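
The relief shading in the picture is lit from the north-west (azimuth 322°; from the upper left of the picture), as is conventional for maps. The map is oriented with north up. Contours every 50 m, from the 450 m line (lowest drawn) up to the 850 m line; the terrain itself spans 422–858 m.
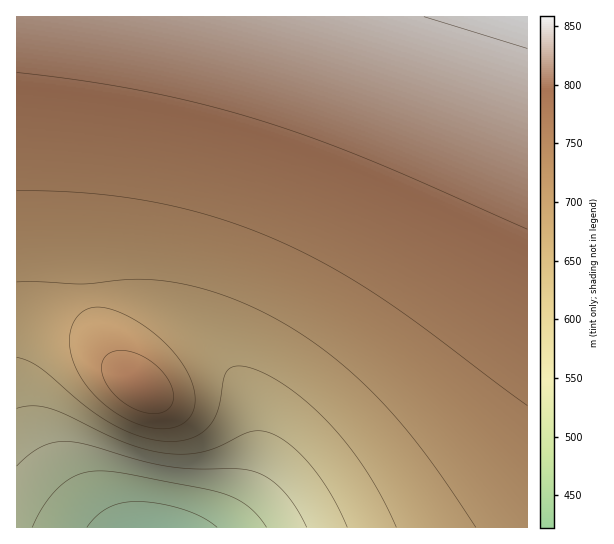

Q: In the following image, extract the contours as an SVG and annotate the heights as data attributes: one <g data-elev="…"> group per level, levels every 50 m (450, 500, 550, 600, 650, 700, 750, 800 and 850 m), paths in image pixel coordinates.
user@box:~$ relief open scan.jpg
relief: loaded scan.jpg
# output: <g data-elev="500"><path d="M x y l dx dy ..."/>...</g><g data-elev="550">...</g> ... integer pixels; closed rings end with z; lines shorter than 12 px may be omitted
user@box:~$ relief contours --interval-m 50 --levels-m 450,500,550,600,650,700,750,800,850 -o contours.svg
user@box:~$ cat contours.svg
<g data-elev="450"><path d="M87 527l10-11 12-8 13-5 15-2 22 3 24 5 19 8 15 10"/></g><g data-elev="500"><path d="M32 527l13-24 17-19 17-10 20-3 30 3 75 15 21 5 12 5 12 8 9 9 9 11"/></g><g data-elev="550"><path d="M17 466l12-11 12-8 12-4 13-2 20 3 53 16 28 6 24 3 43 0 15 1 17 7 15 11 14 18 12 21"/></g><g data-elev="600"><path d="M17 408l16-2 17 2 76 35 21 7 22 4 19 0 18-3 45-20 10 0 9 2 11 5 10 8 21 21 20 28 15 32"/></g><g data-elev="650"><path d="M17 357l12 4 12 7 44 38 26 18 28 12 27 5 13 0 12-3 11-5 7-7 8-15 7-34 6-9 5-2 8 0 19 6 19 10 20 15 19 17 18 19 17 21 15 23 14 24 12 26"/></g><g data-elev="700"><path d="M159 429l12-1 10-3 7-6 5-8 2-9-1-12-4-12-7-13-10-14-12-12-15-12-16-10-15-6-12-3-10-1-10 4-5 5-5 7-4 18 3 18 10 20 15 19 20 15 21 11z"/><path d="M17 282l64 2 51-5 35 2 26 5 26 8 27 10 27 13 28 17 26 18 26 22 25 24 23 25 23 30 52 74"/></g><g data-elev="750"><path d="M145 413l16 0 6-3 4-4 2-5 0-7-5-15-13-14-16-10-17-5-8 1-5 3-6 5-2 8 2 10 4 8 8 10 10 8 10 6z"/><path d="M17 191l69 2 64 8 61 15 59 21 53 26 52 31 46 32 106 80"/></g><g data-elev="800"><path d="M17 72l66 9 60 10 59 13 56 16 53 18 55 21 161 70"/></g><g data-elev="850"><path d="M424 17l103 31"/></g>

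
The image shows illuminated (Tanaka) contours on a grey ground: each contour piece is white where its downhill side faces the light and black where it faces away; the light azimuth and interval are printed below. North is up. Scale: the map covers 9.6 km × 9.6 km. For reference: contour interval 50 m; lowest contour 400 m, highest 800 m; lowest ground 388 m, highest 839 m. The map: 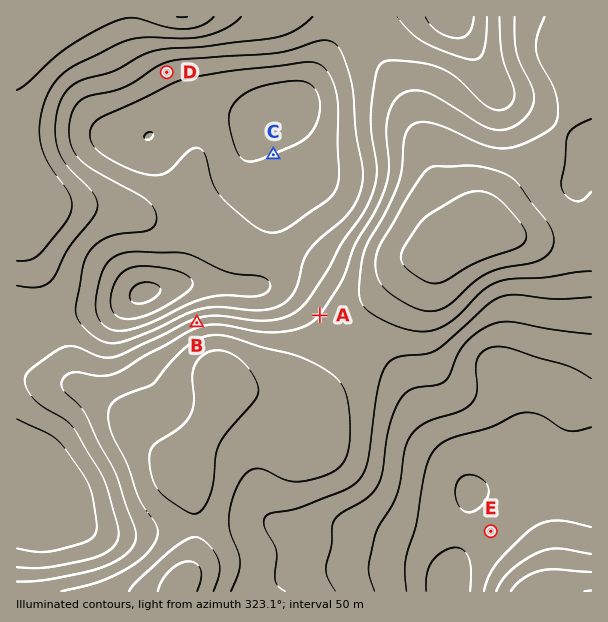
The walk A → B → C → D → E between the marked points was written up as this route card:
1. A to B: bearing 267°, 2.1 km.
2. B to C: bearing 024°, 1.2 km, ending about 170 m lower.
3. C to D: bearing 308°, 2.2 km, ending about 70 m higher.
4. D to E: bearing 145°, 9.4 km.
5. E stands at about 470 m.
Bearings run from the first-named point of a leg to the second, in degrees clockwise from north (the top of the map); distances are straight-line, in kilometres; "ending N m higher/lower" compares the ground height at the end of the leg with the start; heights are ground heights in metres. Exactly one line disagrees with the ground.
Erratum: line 2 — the distance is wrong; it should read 3.1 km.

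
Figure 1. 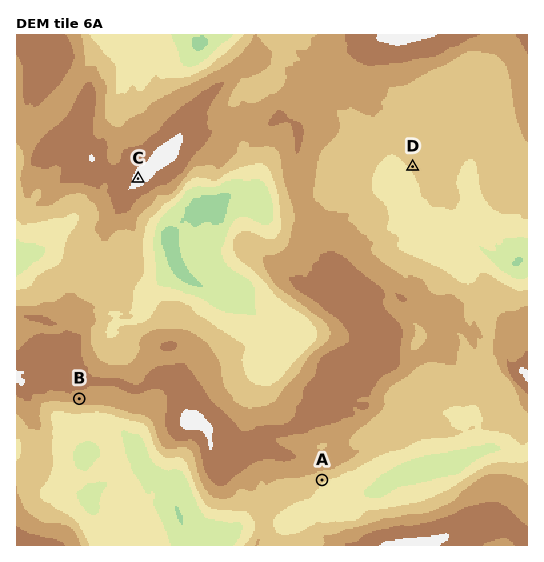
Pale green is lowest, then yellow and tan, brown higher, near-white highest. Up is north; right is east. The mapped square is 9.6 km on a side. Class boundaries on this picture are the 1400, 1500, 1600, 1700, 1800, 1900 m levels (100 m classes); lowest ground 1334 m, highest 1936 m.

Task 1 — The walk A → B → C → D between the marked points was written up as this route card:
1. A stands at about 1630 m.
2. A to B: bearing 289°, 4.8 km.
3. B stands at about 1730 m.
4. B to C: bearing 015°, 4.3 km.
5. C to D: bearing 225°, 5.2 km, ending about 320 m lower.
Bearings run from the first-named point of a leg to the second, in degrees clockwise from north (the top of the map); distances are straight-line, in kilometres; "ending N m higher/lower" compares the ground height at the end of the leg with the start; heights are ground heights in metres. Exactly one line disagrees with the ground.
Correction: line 5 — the bearing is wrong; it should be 087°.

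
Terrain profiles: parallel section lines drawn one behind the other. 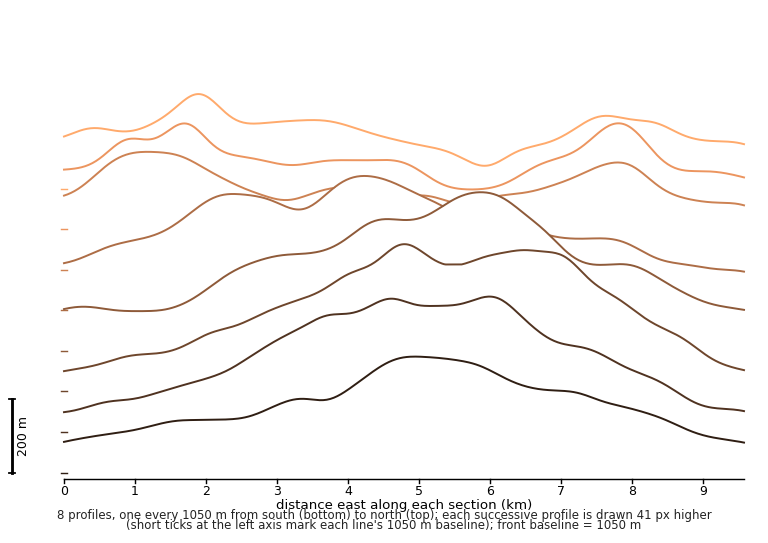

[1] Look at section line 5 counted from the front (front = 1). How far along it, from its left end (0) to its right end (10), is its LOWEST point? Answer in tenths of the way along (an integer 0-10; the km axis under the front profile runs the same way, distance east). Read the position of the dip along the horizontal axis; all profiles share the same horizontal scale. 10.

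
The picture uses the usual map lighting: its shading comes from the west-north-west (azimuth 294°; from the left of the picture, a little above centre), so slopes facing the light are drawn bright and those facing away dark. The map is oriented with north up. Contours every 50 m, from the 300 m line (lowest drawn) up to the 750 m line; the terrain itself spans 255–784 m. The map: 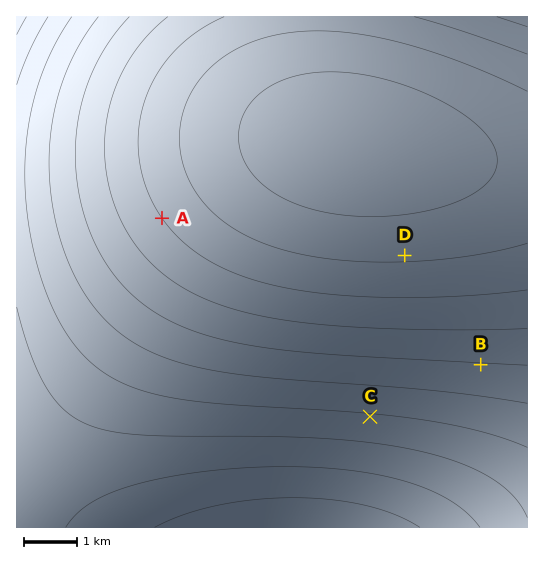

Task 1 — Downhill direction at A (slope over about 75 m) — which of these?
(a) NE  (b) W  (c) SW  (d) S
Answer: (c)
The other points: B S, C S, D S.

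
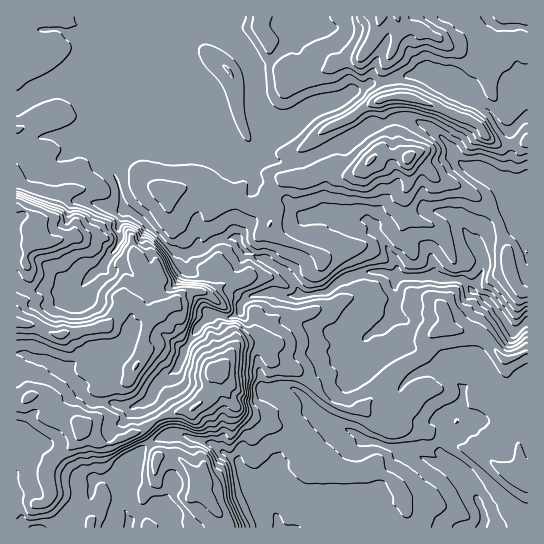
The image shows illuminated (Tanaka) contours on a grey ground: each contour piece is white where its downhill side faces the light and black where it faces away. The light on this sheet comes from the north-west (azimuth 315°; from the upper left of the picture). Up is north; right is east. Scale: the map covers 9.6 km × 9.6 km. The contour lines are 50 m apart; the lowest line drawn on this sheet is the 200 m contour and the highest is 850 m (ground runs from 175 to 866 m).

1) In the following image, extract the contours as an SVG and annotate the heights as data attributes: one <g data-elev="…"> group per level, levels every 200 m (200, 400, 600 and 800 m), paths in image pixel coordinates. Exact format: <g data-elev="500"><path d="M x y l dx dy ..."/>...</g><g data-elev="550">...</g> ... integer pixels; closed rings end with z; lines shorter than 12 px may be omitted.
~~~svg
<g data-elev="200"><path d="M476 527l4-9-1-8-5-11 0-2 3-2 5 6 4 10 3 10-2 6"/><path d="M527 327l-4 2-8 8-4 1-19-29-14-15-8-1-1-2 0-5 6 3 4 5 10 3 25 29 4-1 9-9"/></g><g data-elev="400"><path d="M250 527l-14-30-5-32-4-6-7-8 3-1 6 2 2 0 7-8 4-3 3 0 5 4 5 0 11-9 12-5 4-3-5-19-19-11-2-9 2-6 3-2 8 2 12-3 16 2 9 5 17 14 13 8 30 8 3 0 2-3 1-16-13 3-8 5-4 0-14-4-9-11-3-10-5-6-3-9-7-12 2-8 0-7-6-14 2-3 13-7 4-4 0-4-6-1-20 3-21-2-8-5-11-1-9 3-2 3-1 8-1 1-4-1-1-2-1-10 6-9 31-15 1-1-1-3-23-15-9 3-9-16-6-3-9 1-11 8-15 5-5 4-11-5-19-20-17-15-9-6-8 0-4-3 1-22-5-17 4 5 5 16 4 8 16 13 27 29 12 3 5 0 11-10 5 4 8-5 12-5 8-7 6 0 9 4 2 13 5 5 4 2 8-1 10 3 6 6 17 8 5 12 7 4 5 1 10-4 18-15 19-11 5-7-4-4-32-11-6-5-24 0-3-3-1-5 1-5 25-9 58 3 10 11 10 13 10-3 22 0 1-1-1-3-15-10 0-7 4-6 9 1 28-3 18 4 3-1 1-3-4-8-25-21-6-10 0-10-6-14 15 9 11 11 15-1 20 7 9-1 8 3 9-3"/><path d="M527 350l-20 6-4-1-6-5-2 0 4 9 6 5 22-10"/><path d="M429 337l4 1 20-3 11-4-9-9-6-16-6-6-5 0-3 2 0 9 3 8-8 12z"/><path d="M527 287l-4-2-3-6-8-30-2-3-4-1-3 4-2 8 1 12 2 6 5 10 9 11 3 2 6-1"/></g><g data-elev="600"><path d="M94 527l2-9-3-2-6 2-1 9"/><path d="M235 527l-10-26-4-18-8-12-3-11-4-6-5-3-8 4-16-7-18-1-6 2-3 5-2 12 0 9 3 11 6 2 4 0 5-16 5-2 4 1 6 6 2 5-1 5-4 8 0 3 26 29"/><path d="M17 519l5-4 5 4 3 1 19-2 5-2 16-18 0-20 3-8 9-5 24-3 17-12 23-10 18-14 13-2 22 7 10-4 6 0 7-6 8 3 8-2 6-7 2-5-2-9 3-7-2-21 4-28-4-10-10-9-6 1-10 7-9-2-5 7-7 4-5 6-11 32-7 4-10 2-4 5-5 9-3 3-8 4-14 1 0-3 13-9 5-11 6-9 8-8 8-6 4-10 0-10 7-2 3-3 13-37 3-2 4 0 14 6 0-4-7-10-7-4-29-4-12-25-6-8-9-8-3-1-4 2-3-1-3-9-7-3-3 1-1 11-16 23-1 8-9 2-10 8-7 3 0-4 4-8 12-10 9-15 6-6 1-4-1-4-6-6-3-6-11-4-7-5-9-3-8 1-8-6-44-14"/><path d="M363 178l3 0 16-8 5-8 4-3 4 1 8 8 7 2 13-16 1-4-3-3-10-1-10 0-10 3-6-6-6 0-15 12-10 15 0 5z"/><path d="M484 139l5 1 1-3-9-15-11-7-23-8-33-16-13-2-18 3-10 5-5 6 1 3 9 2 13-4 15 0 31 8 38 16 5 9z"/><path d="M357 17l1 4 5 8-2 8-9 18 0 8 5 5 5 1 16-12 4 10 3 2 6-2 10-8 5-11 3-2 6 2 11-3 20 6 7-2 0-4-7-14-18-10-4-4"/></g><g data-elev="800"><path d="M76 439l5 1 8-5 3-10-1-6-13-3-6 2-1 5z"/><path d="M190 410l4 0 8-8-11 5z"/><path d="M24 403l8-2 6-7-5-3-6 2-4 5-1 4z"/><path d="M218 383l4 1 6-7 2-12-3-6-16 4-4 4-1 7 1 5 3 3z"/><path d="M134 370l4-4 1-4-1-1-4 5z"/><path d="M17 333l18 1 19 9 11 2 6-4 14-6 25-3 3-3 0-7 0-3-2 0-29 7-9 1-10-2-8 2-30-14-8-7"/><path d="M17 212l6-1 5 4-7 12 1 11-1 8 2 8-2 8 2 6 6 2 2-3-3-10 2-4 6-3 18-4 8-4 1-3-2-2-8-2-4-2-2-7 1-7-1-2-7-4-15-5-8-5"/></g>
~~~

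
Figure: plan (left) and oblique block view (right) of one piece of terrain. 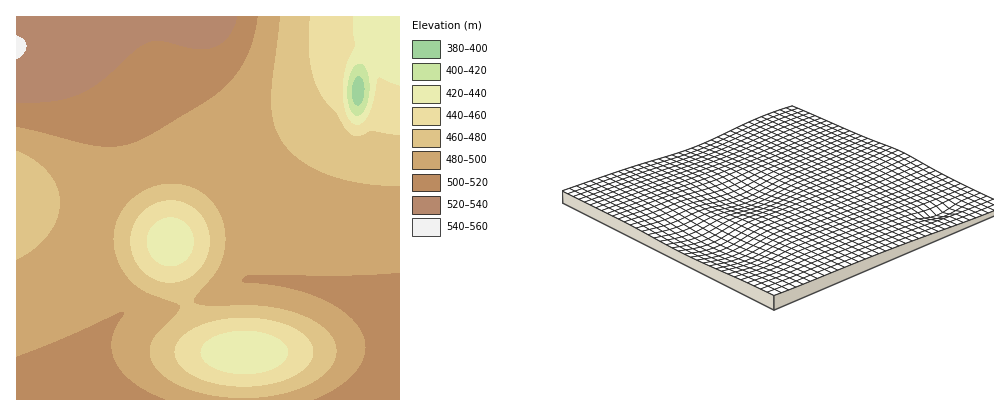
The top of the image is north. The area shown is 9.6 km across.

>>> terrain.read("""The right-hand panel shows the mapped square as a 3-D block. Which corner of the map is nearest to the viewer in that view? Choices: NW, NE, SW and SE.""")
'SE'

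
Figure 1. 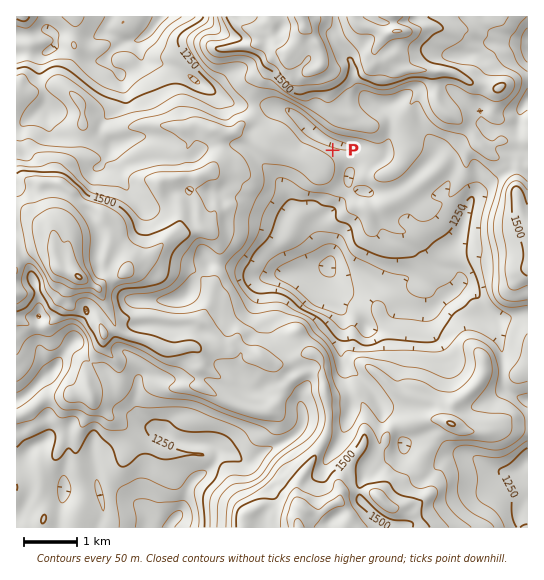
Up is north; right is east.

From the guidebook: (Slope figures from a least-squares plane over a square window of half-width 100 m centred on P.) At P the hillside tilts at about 15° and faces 22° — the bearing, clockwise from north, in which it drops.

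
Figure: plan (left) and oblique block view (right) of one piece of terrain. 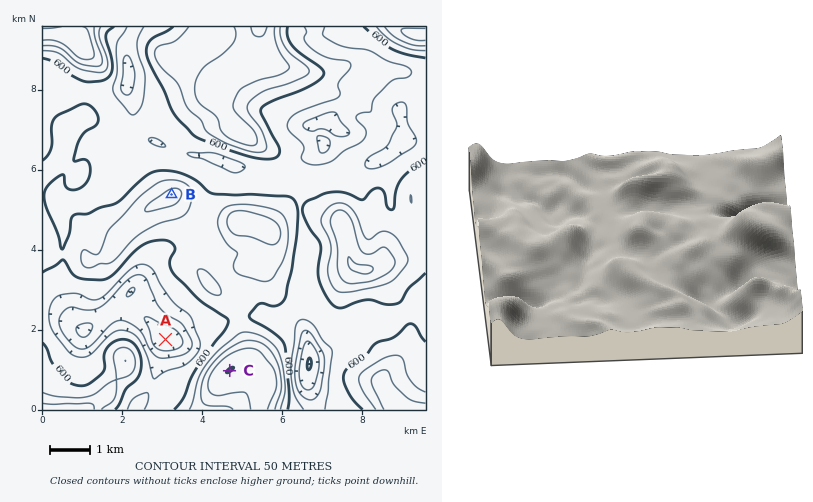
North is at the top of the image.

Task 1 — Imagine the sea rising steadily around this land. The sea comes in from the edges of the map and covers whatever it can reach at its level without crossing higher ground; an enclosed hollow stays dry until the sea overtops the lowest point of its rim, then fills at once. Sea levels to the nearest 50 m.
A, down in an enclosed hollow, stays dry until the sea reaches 550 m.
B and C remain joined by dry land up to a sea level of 600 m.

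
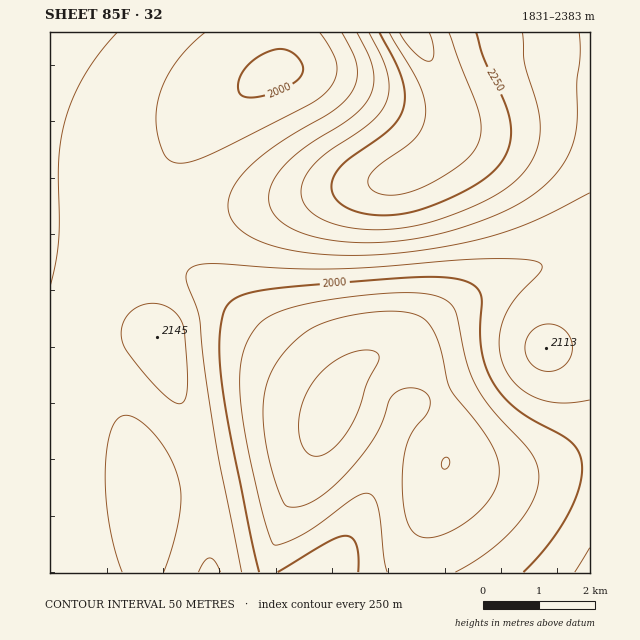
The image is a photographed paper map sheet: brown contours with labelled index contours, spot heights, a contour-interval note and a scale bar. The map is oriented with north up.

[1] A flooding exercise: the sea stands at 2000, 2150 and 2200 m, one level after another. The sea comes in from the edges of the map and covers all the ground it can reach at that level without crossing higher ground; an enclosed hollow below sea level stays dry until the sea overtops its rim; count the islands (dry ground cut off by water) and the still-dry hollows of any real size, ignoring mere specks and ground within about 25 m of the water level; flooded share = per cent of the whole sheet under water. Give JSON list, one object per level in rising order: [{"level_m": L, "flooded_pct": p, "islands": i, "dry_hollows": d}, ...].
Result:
[{"level_m": 2000, "flooded_pct": 28, "islands": 0, "dry_hollows": 0}, {"level_m": 2150, "flooded_pct": 84, "islands": 0, "dry_hollows": 0}, {"level_m": 2200, "flooded_pct": 89, "islands": 0, "dry_hollows": 0}]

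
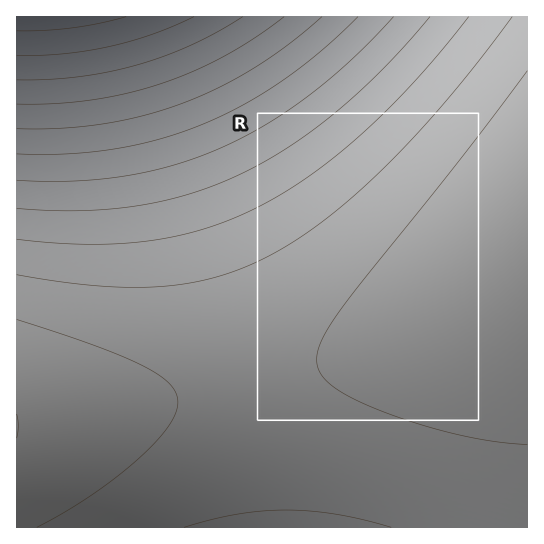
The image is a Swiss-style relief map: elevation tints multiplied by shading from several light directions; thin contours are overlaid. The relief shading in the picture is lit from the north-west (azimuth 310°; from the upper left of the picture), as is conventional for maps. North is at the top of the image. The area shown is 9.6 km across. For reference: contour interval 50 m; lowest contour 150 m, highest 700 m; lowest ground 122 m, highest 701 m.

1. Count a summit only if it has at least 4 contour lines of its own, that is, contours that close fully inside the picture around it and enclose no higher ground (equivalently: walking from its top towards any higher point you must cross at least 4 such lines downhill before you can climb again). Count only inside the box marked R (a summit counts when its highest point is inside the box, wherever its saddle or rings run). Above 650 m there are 0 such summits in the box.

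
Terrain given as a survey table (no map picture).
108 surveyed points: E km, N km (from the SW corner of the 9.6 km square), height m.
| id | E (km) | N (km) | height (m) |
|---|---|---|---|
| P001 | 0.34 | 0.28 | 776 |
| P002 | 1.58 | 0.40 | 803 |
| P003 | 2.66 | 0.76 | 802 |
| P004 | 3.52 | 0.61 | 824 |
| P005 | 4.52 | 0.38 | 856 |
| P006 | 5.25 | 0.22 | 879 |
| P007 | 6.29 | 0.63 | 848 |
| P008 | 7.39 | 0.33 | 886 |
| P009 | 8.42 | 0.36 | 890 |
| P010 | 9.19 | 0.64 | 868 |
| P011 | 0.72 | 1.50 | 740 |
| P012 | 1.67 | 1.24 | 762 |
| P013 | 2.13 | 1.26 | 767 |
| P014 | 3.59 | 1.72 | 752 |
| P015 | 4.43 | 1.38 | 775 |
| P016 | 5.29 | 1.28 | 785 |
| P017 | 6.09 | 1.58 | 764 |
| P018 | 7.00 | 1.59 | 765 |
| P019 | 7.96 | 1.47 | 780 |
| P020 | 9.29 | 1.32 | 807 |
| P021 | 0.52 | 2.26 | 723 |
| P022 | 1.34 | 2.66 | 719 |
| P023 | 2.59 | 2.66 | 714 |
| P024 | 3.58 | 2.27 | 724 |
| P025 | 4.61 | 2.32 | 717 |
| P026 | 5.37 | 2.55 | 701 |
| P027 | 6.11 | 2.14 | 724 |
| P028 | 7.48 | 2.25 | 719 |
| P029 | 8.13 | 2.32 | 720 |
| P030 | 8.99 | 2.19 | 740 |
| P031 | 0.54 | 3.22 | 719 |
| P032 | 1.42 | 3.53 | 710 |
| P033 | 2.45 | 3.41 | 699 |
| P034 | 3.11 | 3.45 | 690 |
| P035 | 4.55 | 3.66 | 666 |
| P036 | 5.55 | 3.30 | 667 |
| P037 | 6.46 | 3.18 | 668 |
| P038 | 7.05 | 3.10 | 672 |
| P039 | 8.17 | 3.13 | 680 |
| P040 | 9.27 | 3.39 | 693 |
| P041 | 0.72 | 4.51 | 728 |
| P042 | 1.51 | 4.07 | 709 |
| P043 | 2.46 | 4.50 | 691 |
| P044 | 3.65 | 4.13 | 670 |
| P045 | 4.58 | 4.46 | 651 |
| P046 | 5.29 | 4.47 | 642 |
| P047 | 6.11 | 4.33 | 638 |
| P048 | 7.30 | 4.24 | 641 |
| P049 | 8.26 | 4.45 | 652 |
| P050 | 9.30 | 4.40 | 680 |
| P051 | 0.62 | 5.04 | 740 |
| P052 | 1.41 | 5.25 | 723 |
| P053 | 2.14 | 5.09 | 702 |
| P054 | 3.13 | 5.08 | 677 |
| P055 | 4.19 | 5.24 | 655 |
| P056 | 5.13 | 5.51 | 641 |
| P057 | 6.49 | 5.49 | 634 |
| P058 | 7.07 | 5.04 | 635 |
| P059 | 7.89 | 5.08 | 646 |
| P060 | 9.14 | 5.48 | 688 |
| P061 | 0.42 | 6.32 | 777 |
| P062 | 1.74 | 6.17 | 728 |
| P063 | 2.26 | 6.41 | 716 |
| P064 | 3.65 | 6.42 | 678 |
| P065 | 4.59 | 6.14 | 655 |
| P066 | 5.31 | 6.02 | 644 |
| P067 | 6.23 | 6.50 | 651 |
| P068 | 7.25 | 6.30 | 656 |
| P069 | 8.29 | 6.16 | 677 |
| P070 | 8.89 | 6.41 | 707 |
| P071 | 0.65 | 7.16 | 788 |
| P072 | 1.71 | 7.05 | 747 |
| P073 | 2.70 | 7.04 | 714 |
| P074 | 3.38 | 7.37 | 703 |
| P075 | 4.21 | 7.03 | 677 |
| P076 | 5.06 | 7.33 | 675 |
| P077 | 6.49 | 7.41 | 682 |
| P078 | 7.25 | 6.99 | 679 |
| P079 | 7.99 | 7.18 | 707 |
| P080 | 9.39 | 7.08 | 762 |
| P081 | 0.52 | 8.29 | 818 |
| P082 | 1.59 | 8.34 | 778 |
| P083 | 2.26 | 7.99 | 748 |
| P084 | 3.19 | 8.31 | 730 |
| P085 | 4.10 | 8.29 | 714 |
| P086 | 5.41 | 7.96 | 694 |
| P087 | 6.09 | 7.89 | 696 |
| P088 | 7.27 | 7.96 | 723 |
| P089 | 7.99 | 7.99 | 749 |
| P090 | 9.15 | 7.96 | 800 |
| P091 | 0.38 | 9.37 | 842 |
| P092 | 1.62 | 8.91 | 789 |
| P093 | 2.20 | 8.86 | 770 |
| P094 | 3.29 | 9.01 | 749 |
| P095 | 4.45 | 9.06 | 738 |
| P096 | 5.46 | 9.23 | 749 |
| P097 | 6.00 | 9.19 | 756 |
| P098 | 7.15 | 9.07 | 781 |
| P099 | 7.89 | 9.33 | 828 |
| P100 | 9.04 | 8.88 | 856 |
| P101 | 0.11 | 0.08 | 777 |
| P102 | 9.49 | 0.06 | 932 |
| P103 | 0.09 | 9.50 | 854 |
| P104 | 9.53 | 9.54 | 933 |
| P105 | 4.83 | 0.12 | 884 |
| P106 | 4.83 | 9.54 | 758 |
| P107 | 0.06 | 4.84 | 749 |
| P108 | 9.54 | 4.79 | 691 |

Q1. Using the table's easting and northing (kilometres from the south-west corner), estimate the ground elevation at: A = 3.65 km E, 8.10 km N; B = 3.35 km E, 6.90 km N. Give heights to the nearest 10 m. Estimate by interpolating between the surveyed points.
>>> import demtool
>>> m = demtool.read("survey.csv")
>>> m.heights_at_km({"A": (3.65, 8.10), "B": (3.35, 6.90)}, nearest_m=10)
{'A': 720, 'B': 690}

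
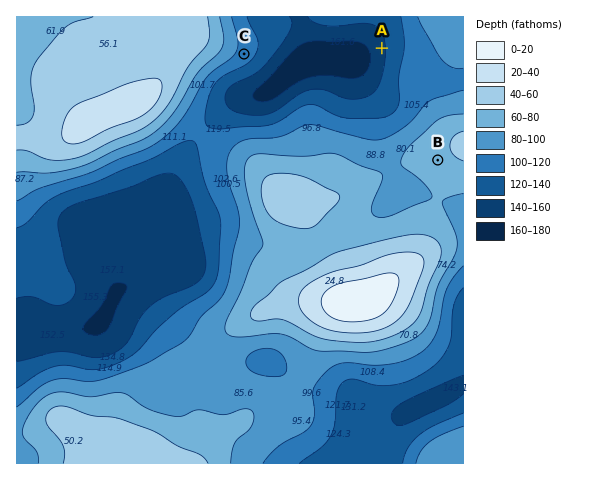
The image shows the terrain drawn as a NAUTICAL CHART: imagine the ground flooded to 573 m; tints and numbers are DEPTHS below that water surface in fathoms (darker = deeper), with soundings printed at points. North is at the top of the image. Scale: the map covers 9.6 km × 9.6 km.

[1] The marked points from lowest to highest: A C B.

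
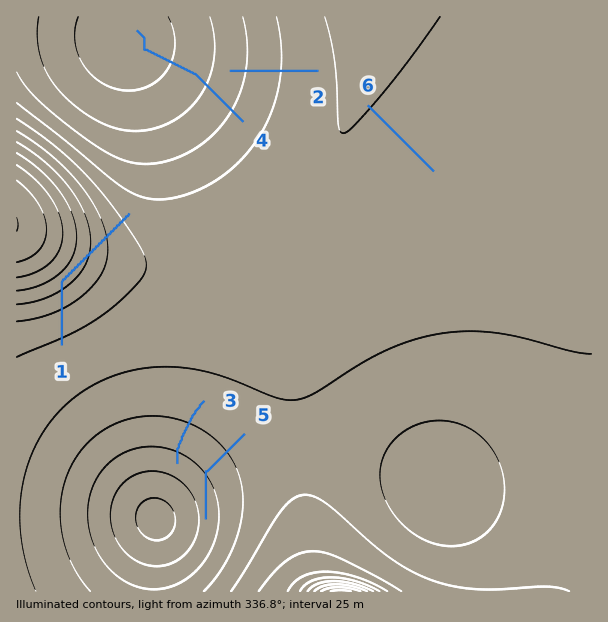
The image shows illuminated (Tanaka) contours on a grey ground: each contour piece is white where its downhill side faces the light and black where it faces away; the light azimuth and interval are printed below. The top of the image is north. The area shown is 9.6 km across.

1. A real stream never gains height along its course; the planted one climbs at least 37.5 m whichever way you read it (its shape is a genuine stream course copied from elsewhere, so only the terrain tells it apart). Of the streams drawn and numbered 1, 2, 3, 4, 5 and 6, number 1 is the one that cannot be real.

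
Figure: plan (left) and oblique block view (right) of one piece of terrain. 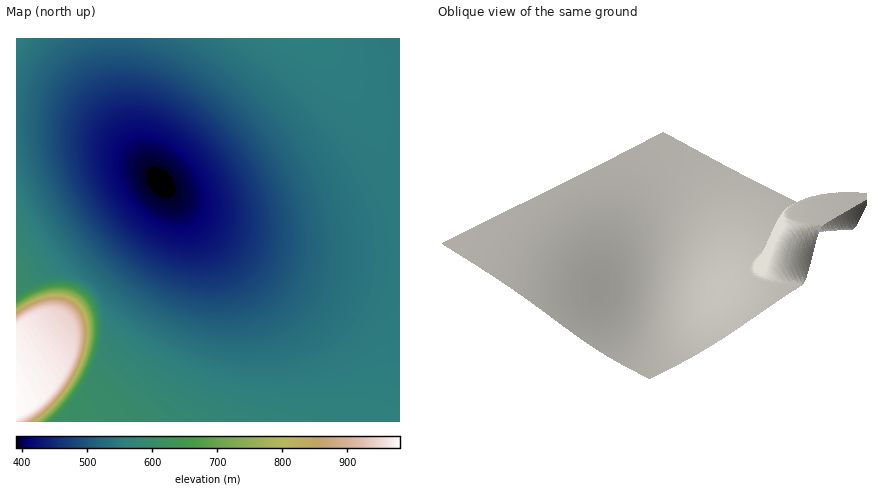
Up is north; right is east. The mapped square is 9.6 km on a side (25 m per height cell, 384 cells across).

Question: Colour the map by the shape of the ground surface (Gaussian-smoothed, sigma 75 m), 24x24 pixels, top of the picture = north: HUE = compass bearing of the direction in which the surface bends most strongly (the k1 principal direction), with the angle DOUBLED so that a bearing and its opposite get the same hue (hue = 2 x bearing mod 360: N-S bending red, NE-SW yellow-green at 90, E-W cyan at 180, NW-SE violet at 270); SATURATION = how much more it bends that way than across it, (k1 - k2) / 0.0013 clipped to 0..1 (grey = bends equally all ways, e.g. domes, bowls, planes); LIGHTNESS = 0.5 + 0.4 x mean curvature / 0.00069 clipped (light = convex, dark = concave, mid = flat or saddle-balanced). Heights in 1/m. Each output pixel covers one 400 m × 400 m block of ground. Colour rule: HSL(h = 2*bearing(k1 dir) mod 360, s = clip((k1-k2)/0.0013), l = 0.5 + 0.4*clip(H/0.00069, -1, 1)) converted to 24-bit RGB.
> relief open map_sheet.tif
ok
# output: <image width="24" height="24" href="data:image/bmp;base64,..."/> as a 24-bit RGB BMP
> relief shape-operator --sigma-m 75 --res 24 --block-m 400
<image width="24" height="24" href="data:image/bmp;base64,Qk32BgAAAAAAADYAAAAoAAAAGAAAABgAAAABABgAAAAAAMAGAAATCwAAEwsAAAAAAAAAAAAA/sz/+qfcADMYNn9kf4GAf4GBf4GBf4GBf4GBf4CBf4CBf4CBf3+Bf3+Bf3+BgH+BgH+BgH+BgX+BgX+AgH+AgH+AgH+AgH+AhX+E9KrU/7bRADMnX4R/f4GBf4GBf4GCf4GCf4CCf4CCf3+Cf3+Cf36Cf36BgH6BgH6BgX6BgX+BgX+AgX+AgH+AgH9/gH9/f4CAg3+B/sjS9T/1ADk5fYKCf4KCf4GCf4GCf4CCfoCCfn+Cfn6Cf36CgH6CgH6BgX6BgX6BgX6BgX+AgX+AgX9/gH9/gH9/f4GAf4GAlYB+/9LMADVGUXeFf4KCf4KDfoGDfoCCfn+Cfn6Cfn6Cf36CgH6CgX6CgX6BgX6BgX6AgX6AgX9/gX9/gX9/gH9/f4GAf4GAf4KB+93EIFflCztnfoODfoKDfoGDfoCDfn+Cfn2Cf32CgH2CgH2CgX2Cgn2BgX6AgX6AgX5/gX5/gX9/gX9/gX9/kH+Lf4KBf4KB5uaf5IybABJUfYKDfoKDfoGDfX+CfX6Cfn2Cf32CgH2CgX2Cgn2Bgn2AgX1/gX5/gX5/gX5+gX9/gX9/gYB//8z0u4rMgpCmzfLL2IvNFAFofYKDfoKDfYCCfX6CfX2CfnyBf3yBgXyBgXyBgXyAgnx/gn1/gn1+gX5+gX9+gX9/gYB/gYB/F8QO9cj33tX25sva5CK3XBh/fYKDfYGCfX+CfH2BfXyBf3uBgHuBgXuBgXuAgXx/gXx+gn1+gn19gn5+gn9+gYB+gYB/gYB/CmcKG04Am6sCwVMDiwcrhWSDfYKCfYCCfH6BfXyAfnuAf3uAgHqAgXp/gXt+gXt+gXx9gn19gn59gn9+goB+goB+gYF/gYF/foN/c4ZrcYZCh3pGg3lxfYKBfYGBfX6AfHyAfXt/fnp/gHqAgHp/gHp+gXp9gXt8gXx8gn59gn99goB+goF+goF/gYF/gYF/foN/foR/foSAfoOAfYKAfYGAfX+AfH1/fXt/fnp/f3l/f3l+f3l9gHl8gHp8gXt7gX18gn99goB9goF+goJ+goJ/gYF/gYF/foR/foR/foN/fYJ/fYF/fYB/fX1+fXt+fXp+fnl+fnh9fnh8f3l8f3l7gHp7gXx7gX98goB9goF9goJ+goJ+gYJ/gYJ/gYF/foR+foN+foN9fYF9fYB9fX59fXx9fXp9fXl9fXh8fnd8fnh7f3l7f3p6gHx7gX58goB9goJ9goJ+goN+gYJ+gYJ/gYJ/gIF/f4N+f4N+foJ9foB9fn99fXx8fXp8fXl8fXh7fXd7fXd7fnh7fnl6f3t6gH58gYB8goJ9goJ9gYN+gYN+gYJ/gYJ/gIF/gIF/gIN+gIJ9f4F9f4B9fn18fXt7fXl7fXh7fXd7fXd7fXh7fXl6fnp6f317gIB8gYF9gYJ9gYN+gYN+gYN+gIJ/gIJ/gIF/gIF/gYJ9gYJ9gYB8f358fnt7fnl6fXh6fXd7fXd7fXd7fXh7fXp7fnx7f398f4F9gIJ9gIN+gIN+gIN+gIN+gIJ/gIJ/gIF/gIF/goJ9gYF9gH58f3x7fnp6fnh6fXd7fXd7fXd7fXh7fXp8fXx8fn59foB9foF9f4N9f4N+f4N+f4N+f4N/gIJ/gIJ/gIF/gIF/goF9gX98gH17f3p6f3l7fnh7fnh7fXh8fXh8fXp9fXt9fX59fX99fYF9foJ9foN+foR+f4N+f4N+f4N/f4J/f4F/f4F/f4B/gn98gX18gHt7gHp7f3l8f3h8fnh9fnh9fnl+fXt+fHx+fX9/fYF/fYJ/foN/foR+foR/foN/f4N/f4J/f4J/f4F/f4F/f4B/gX58gXx7gHp8gHp8f3l9f3l+f3l+fnp/fXt+fHx/fX5/fYGAfYKAfoOAfoSAfoR/foR/f4N/f4N/f4J/f4F/f4F/f4B/f4B/gXx8gXt8gXt9gHp9gHp+gHp/f3p/fXt/fHx/fH6AfYCBfYKBfoOBfoOBfoSAfoSAfoOAf4OAf4J/f4J/f4F/f4F/f4B/f4B/gXx9gXt9gXt+gXp/gHqAf3qAfnuAfXyAfH2BfX+BfYGCfoOCfoOCfoSBfoSBfoOAf4OAf4KAf4KAf4GAf4GAf4B/f4B/f4B/gXx+gXx/gXt/gXuAgHuBf3uBfnyBfXyBfX6CfYCCfoKDfoODfoSCfoSCfoOBf4OBf4KAf4KAf4GAf4GAf4GAf4CAf4CAf4CAgn1/gXyAgXyBgXyBgHyBfnyBfXyCfX6CfX+CfoGDfoODfoODfoOCfoOCf4OBf4KBf4KAf4GAf4GAf4GAf4CAf4CAf4CAf4CA"/>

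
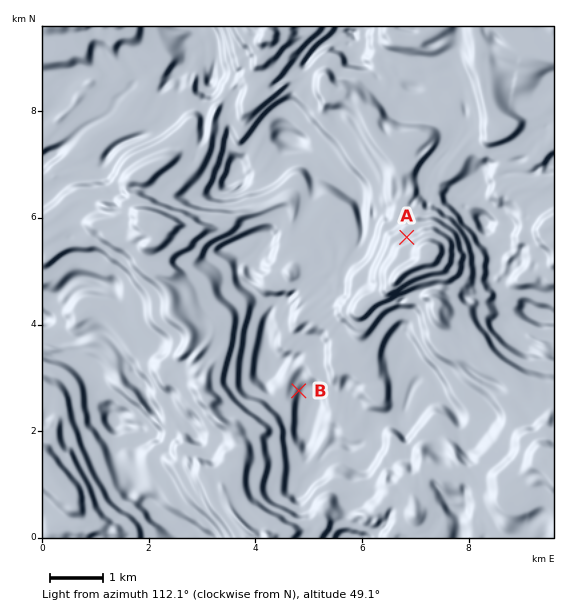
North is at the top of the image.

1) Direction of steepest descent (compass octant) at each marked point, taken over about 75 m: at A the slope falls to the SE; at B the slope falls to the W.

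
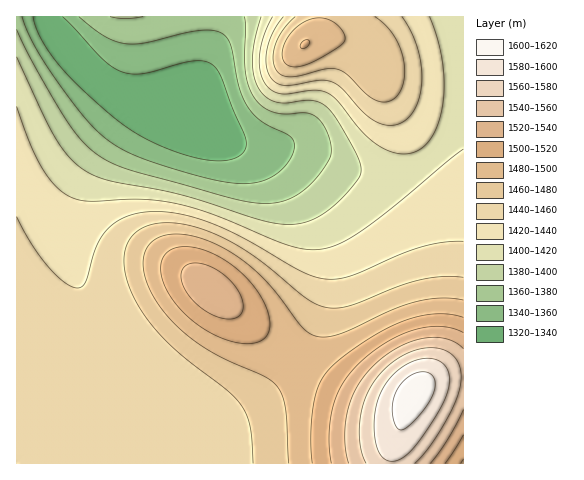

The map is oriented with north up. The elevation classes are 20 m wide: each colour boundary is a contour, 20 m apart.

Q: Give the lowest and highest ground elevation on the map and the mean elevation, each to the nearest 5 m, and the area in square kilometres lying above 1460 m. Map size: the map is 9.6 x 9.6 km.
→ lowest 1320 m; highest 1610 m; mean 1440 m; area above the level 28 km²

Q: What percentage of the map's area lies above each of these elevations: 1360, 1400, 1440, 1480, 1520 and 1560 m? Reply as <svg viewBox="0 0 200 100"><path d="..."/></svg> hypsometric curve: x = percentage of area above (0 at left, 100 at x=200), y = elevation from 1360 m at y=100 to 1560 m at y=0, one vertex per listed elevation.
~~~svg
<svg viewBox="0 0 200 100"><path d="M174 100l-22-20-43-20-67-20-24-20-9-20"/></svg>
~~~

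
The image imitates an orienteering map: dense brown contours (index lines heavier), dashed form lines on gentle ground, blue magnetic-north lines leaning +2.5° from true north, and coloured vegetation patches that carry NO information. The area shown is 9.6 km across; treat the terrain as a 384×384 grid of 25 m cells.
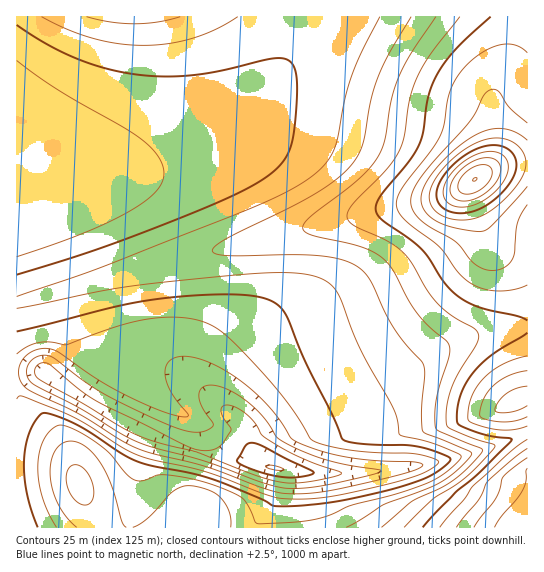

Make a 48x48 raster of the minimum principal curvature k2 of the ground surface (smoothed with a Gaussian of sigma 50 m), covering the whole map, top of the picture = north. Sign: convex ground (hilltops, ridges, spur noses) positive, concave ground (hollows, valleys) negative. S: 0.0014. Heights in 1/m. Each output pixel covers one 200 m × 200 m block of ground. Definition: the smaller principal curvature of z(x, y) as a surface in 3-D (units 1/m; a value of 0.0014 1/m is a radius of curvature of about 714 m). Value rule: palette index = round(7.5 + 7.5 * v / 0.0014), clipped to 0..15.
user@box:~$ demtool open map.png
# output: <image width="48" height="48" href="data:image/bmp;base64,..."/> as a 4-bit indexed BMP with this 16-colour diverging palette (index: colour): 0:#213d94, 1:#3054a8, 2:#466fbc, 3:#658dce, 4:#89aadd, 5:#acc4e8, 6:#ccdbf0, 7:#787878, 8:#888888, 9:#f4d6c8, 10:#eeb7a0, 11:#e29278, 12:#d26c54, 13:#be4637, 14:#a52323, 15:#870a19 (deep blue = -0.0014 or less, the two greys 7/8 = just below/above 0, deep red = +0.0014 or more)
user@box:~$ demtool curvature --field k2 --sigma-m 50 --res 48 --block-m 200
<image width="48" height="48" href="data:image/bmp;base64,Qk32BAAAAAAAAHYAAAAoAAAAMAAAADAAAAABAAQAAAAAAIAEAAATCwAAEwsAABAAAAAAAAAAlD0hAKhUMAC8b0YAzo1lAN2qiQDoxKwA8NvMAHh4eACIiIgAyNb0AKC37gB4kuIAVGzSADdGvgAjI6UAGQqHAHd3eId3d3eIiIiHV3d3d3d3d3d3eIiIiHd3iIh3d3eIiIiHdnd3d3d3d3d3eIiIiHd4iIh3d3eIiIiHd2d3d3d3d3d3d3d3d3d4iIh3d3eIiIiHd3d3d3d3d3d3d3d3d3d4iIh3d3eIiIiHd2VURERVZnd3d3eIh3d4iIh3d3d3iHdTEAAAEREQAAAkZ3d4iHd4iIh3d3d3UgAkVVZ3d3d3d2UxACV3eHd4iIh3d3UgFGd2VWd4iIiId3d3djACZ3d4iIh3dAA2d3d2V4iIiIiIh3d3eIhzAHd4iHd0AVd3eIdlZ3d3d3d3d3d3eIiIhXd3d3QAV3eIh2VFd3d3d3d3d3d3eIiIiHd3dhBXd4iHdlVnd3d3d3d3d3d3eIiIiHd3QDd3iId3ZmZ3d3d3d3d3d3d3d4iIiFVhBneIh3d3Zmd3d3d3eId3d3d3d3iIiFMCd3iHd3d3d3d3d3d3iHd3d3d3d3d4iFQ2d3d3d3d3d3d3d3d3d3d3d3d3d3d3d2VVd3d3d3d3d3d3d3d3d3d3d3d3Z3d3d3d3d3d3d3d3d3d3d3d3d3d3d3d3dmZnd3d3d3d3d3d3d3d3d3d3d3d3d3d3d2ZmZoh3d3d3d3d3d3d3d3d3d3d3d3d3d3d3d4iIh3d3d3d3d3d3d3d3d3d3d3d3d3d3d4iId3d3d3d3d3d3d3d3d3d3d3d3d3d3d4iHd3d3d3d3d3d3d3d3d3d3d3d3d3h3d4d3d3d3d3d3d3d3d3d3d3d3d3d3d4iId3d3d3d3d3d3d3d3d3d3d3d3d3d3eIiId3d3d3d3d3d3d3d3d3d3d3d3d3d3d4iIh3d3d3d3d3d3d3d3d3d3d3d3d3d3d3iId3d3d3d3d3d3d3d3d3d3d3d3d3d2ZmZ3d3d3d3d3d3d3d3d3d3d3d3d3d3d3ZlVmd3d3d3d3d3d3d3d3d3d3d3d3d3d3d2VWZ3d3d3d3d3d3d3d3d3d3d3d3d3d3iIdmZ3d3d3d3d3d3d3d3d3d3d3d3d3d3iZmGZnd3d3d3d3d3d3d3d3d3d3d3d3dniamXZnd3d3d3d3d3d3d3d3d3d3d3d3dmeZmYdnd3d3d3d3d3d3d3d3d3d3d3d3dmZ4iId3d3d3d3d3d3d3d3d3d3d3d3d3dmVWd3d3d3d3d3d3d3d3d3d3d3d3d3d3d2ZVVmd3d3d3d3d3d3d3d3d3d3d3d3d3d3dmZmZ3d3d3d3d3d3d3d3d3d3d3d3d3h3d3ZmZ3d3d3d3d3d3d3d3d3d3d3d3d3iIiHd3d3d3d3d3d3d3d3d3d3d3d3d3d3iIiIiHd3d3d3d3d3d3d3d3d3d3d3d3d3eIiIiIiHd3d3d3d3d3d3d3d3d3d3d3d3eIiIiIiHd3d3d3d3d3d3d3d3d3d3d3d3d4iIiIiHd3d3d3d3d3d3d3d3d3d3d3d3d4iIiIiHd3d3d3d3d3d3d3d3d3d3d3d3d3d3d3d3d3d3d3d3d3d3d3d3d3d3d3d3d3d3d3d3d3d3d3d3d3d3d3d3d3d3d3d3d3d3d3dw=="/>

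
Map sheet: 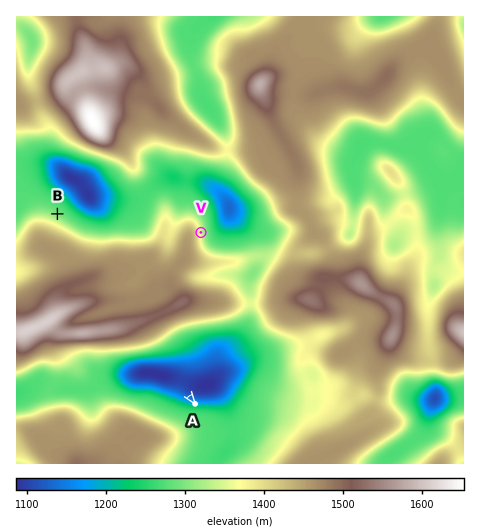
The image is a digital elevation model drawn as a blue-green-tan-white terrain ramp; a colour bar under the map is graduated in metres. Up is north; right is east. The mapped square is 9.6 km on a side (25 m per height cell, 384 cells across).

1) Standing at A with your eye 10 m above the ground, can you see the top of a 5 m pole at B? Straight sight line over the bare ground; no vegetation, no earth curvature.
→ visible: false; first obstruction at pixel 159 354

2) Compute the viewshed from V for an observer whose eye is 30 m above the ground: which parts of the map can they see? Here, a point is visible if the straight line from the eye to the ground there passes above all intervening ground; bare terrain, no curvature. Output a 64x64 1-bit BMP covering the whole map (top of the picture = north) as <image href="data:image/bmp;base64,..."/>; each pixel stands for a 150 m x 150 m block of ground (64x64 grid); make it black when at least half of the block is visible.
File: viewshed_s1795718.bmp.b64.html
<image width="64" height="64" href="data:image/bmp;base64,Qk0+AgAAAAAAAD4AAAAoAAAAQAAAAEAAAAABAAEAAAAAAAACAAATCwAAEwsAAAIAAAAAAAAA////AAAAAAAAAAAAAAAAAAAAAAAAAAAAAAAAAAAOAAAAAAAAAA8AAAAAAAAAB4AAAAAAAAADAAAAAAAAAAAAAAAAAAAAAAAAAAAAAAAAAAAAAAAAAAAAAAAAAAAAAAAAAAAAAAAAAAAAAAAAAAAAAAAAAAAAAAAAAAAAAAAAAAAAAAAAAAAAAAAAAAAAAAAAAAAAAAAAAAAAAAAAAAAAAAAAAAAAAAAAAAAAAAgAAAAAAAAAGAAAAAAAAAAYAAAAAAAAAB+AAAAAAAAOH8AAAAAAAAAc4IAAAAAAABzhgAAAAAAAH/OAAAAAAAAf+YAAAAAAP/8dgAAAAAB//wAAAAAAAH//gAAAAAAAf//AAAAAAAB//8AAAAAAAD//wAAAAAAAP/+AAAAAAAA3/wAAAAAAAGf/AAAAAAAAR/8AAAAAAADv/gAAAAAAAP/4AAAAAAAB//AAAAAAAAP/4AAAAAAAB//AAAAAAAAP/8AAAAAAAD/xgAAAAAAA/8HAAAAAAA//AcAAAAAAD/4BwAAAAAAPzAH4AAAAAAfYAfAAAAAAA+AB8AAAAAADgAHwAAAAAAOAAeAAAAAAB4ABAAAAAAAPgAEAAAAAAAOAAAAAAAAAAAAAAAAAAAAAAAAAAAAAAAAAAAAAAAAAAAAAAAAAAAAAAAAAAAAAAAAAAAAAAAAAAAAAAAAAAA=="/>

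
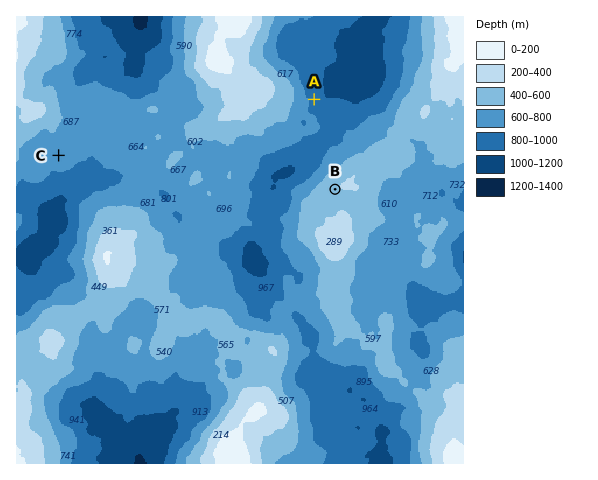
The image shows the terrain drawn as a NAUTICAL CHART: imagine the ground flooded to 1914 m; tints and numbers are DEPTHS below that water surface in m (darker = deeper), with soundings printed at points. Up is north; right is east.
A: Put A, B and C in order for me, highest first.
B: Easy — B C A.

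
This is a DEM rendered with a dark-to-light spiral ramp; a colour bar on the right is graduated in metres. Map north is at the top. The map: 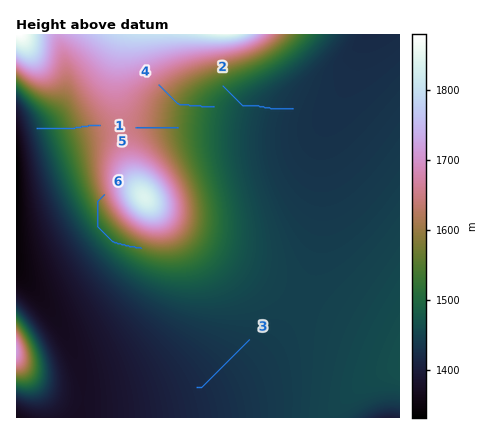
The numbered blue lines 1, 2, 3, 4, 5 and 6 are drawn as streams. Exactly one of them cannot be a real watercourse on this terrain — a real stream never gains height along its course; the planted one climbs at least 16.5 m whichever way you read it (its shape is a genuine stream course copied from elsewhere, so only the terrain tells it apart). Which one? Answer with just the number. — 6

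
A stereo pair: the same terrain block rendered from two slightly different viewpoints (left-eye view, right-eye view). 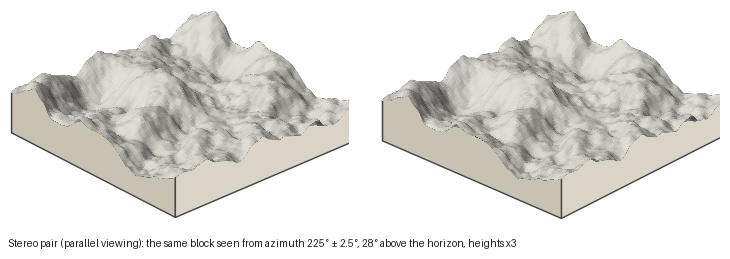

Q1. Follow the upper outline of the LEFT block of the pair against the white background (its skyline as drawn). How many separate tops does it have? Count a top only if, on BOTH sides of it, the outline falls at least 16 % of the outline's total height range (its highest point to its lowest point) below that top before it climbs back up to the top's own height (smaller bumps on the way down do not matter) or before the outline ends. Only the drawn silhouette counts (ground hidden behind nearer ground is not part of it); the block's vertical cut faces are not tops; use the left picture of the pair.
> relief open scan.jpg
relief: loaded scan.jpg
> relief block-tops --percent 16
1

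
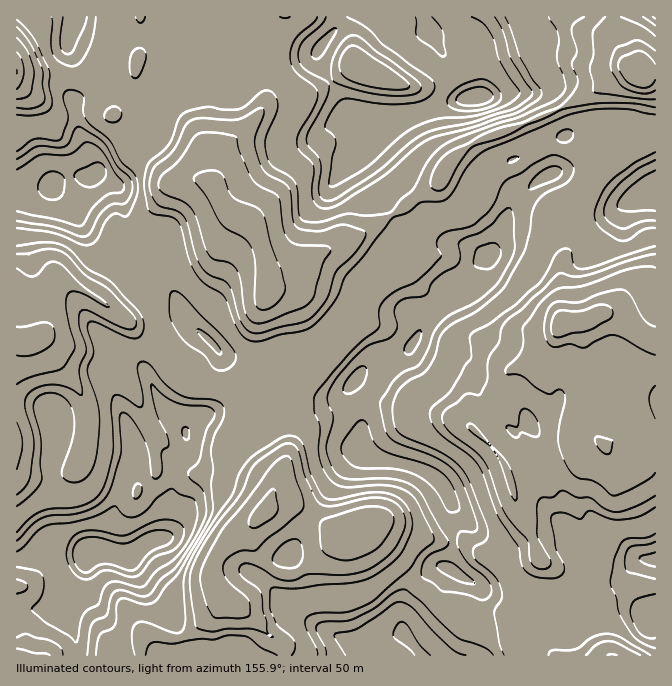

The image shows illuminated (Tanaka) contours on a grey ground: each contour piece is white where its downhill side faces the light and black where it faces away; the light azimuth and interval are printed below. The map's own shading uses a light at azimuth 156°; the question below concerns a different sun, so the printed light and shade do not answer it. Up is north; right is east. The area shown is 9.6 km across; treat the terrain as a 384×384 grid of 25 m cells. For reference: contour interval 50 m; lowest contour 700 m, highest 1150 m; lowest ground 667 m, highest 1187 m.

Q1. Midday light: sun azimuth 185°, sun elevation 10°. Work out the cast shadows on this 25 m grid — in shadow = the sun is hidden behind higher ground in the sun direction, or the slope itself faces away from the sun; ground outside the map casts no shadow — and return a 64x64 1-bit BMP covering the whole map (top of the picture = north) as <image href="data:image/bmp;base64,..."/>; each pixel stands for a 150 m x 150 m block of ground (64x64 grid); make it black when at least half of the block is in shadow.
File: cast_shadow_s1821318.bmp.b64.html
<image width="64" height="64" href="data:image/bmp;base64,Qk0+AgAAAAAAAD4AAAAoAAAAQAAAAEAAAAABAAEAAAAAAAACAAATCwAAEwsAAAIAAAAAAAAA////AAAAAAAAAABgAA+AAAAHceAAHgAAAAB/gIA8AAAAAD+D4HwAAAAAPwf64AAAgAAfA/+AAAGAAAA//4AAAQAAAH//AwwAAAAB//8HHAAAAAOH/g8cAAAAA4P+/gAHh/gBMf5gIAfH/wGw/gBgB///gcAOAOAf//+AQAAC4n///wAAAATG///eYAAABYX//8ZgAAANAf/PwAAAAB8AAwfAAAAAfwAhA4AAAAP/ACABAAAAB/4AAAEIAAAH/gAAABgAAAf8AAAAMHAAAngAAAQx8AAAAAAAfBPwAAAAAAB8A/ABAAAAAHwHAAGAAAAA+AQAAMAAAAH4AAAA8AAHhzAQDcB8AAf8AHAb+DwAB/gB8Dv8GAAD8AHgc/4AAAAAA8Bj/wWAAAABgB3+B4AAAAAAPOADwAAAAAA8AIBwAAAAADgAwDAAAAAAMADgAAAAAAAmADAGAAAAAAQAAB8AAAABgAAAHwAAAAeAAAAHAAAAB4AAAGAAAAAHgAAAcAAYABOAAABwABwBcAAAAAAcH5/wAAAADA4P/fAAAAAHDgf94AAAAAPgA//gAAAAAfgB++AABAAAPwD7wAAGAAAP//HAAAIfAAH/5gAAAP+fkP/kAAAA/x+wf8AAAAD8DzB/AAAAAPAHcB8AAAAAAAJgDwAAAAwAAAAAAAAADgAAgAAAAAAuAAGAAA=="/>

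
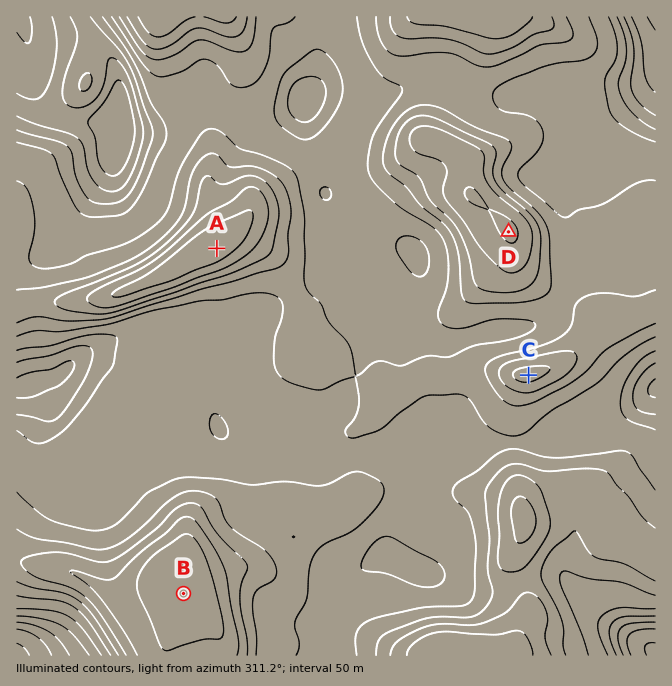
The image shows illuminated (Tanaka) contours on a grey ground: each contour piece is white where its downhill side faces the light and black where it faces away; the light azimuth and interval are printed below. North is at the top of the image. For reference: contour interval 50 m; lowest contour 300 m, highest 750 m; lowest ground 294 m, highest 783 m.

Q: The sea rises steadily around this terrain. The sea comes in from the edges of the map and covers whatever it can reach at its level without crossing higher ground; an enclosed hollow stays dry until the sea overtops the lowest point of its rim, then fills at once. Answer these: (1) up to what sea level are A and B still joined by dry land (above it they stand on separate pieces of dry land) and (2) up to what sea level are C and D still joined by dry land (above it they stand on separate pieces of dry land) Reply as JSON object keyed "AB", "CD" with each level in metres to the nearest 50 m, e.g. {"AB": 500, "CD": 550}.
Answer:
{"AB": 550, "CD": 600}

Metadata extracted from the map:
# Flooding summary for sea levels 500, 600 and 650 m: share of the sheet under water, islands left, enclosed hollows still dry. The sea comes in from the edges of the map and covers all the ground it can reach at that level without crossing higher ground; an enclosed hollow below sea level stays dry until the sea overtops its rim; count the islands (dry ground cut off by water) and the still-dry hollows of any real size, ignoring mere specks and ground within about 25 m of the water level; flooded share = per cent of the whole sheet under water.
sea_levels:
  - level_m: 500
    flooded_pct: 10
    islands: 0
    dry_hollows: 1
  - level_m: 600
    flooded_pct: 74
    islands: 1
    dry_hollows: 0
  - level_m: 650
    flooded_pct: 84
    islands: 4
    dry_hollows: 0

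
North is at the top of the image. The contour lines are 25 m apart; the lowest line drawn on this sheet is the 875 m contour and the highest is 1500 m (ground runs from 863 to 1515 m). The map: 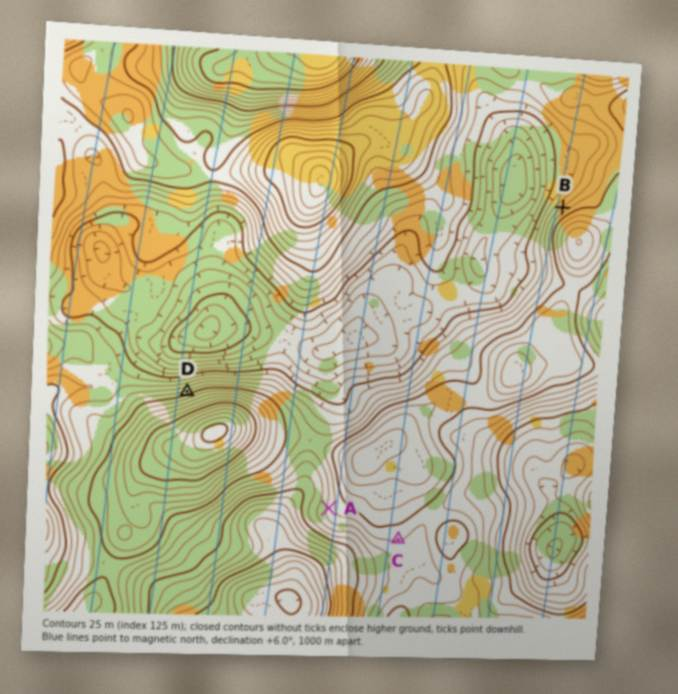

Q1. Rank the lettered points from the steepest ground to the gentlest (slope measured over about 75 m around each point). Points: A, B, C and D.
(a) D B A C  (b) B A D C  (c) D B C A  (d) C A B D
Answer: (a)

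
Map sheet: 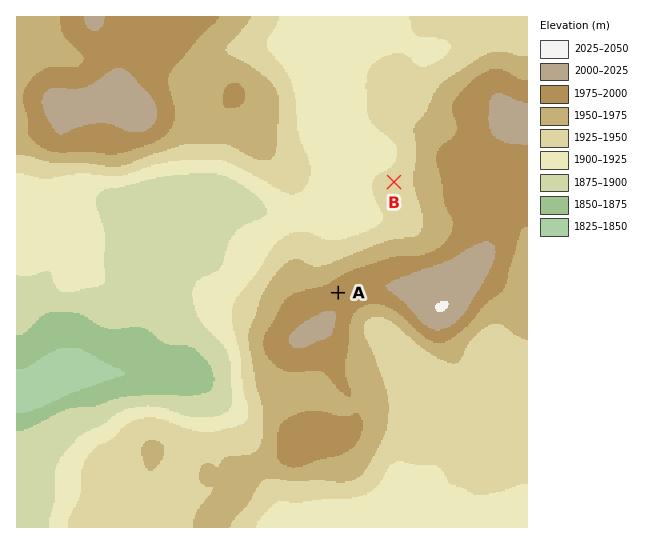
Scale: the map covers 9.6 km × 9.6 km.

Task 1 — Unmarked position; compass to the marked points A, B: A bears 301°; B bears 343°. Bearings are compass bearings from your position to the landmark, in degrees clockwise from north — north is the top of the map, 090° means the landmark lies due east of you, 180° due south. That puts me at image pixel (448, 359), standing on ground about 1955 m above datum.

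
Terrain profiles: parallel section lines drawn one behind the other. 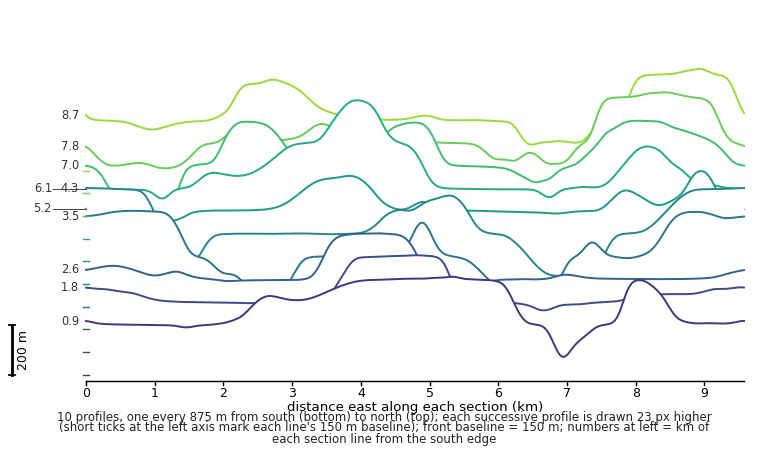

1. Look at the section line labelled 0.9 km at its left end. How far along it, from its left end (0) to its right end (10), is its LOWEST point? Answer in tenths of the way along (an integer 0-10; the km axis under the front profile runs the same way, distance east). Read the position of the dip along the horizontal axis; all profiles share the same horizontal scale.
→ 7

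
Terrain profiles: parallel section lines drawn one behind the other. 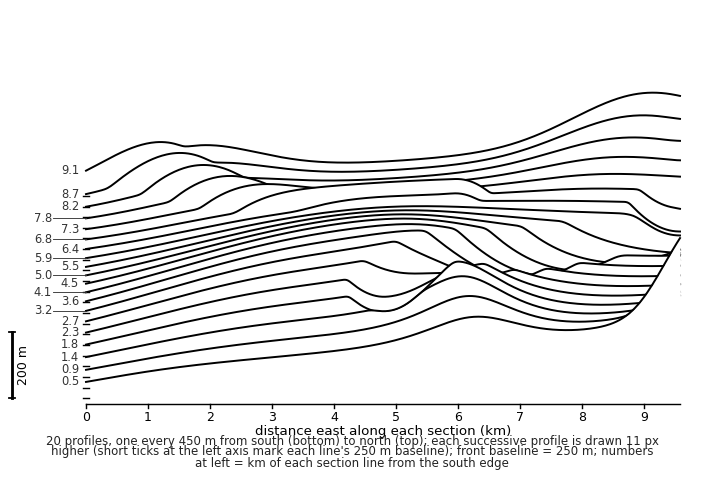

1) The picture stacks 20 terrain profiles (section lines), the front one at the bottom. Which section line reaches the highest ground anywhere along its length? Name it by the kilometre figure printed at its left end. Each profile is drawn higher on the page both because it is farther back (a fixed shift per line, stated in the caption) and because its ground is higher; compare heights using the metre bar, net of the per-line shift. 0.5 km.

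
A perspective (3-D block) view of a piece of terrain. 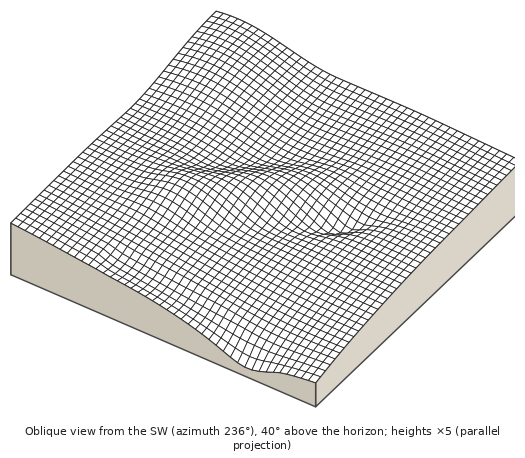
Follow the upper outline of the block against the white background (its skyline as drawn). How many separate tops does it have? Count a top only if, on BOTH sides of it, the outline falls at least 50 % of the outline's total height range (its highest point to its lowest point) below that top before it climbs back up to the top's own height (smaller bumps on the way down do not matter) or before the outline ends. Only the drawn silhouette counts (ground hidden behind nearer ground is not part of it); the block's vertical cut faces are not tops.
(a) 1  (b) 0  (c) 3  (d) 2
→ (a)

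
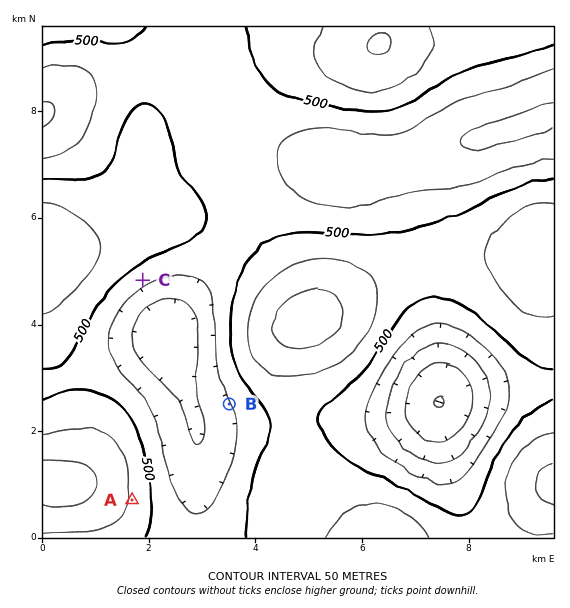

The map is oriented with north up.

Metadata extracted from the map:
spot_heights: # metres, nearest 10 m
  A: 540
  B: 450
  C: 470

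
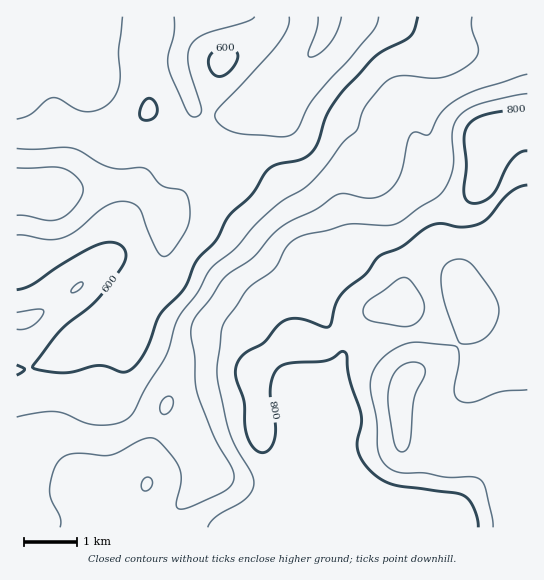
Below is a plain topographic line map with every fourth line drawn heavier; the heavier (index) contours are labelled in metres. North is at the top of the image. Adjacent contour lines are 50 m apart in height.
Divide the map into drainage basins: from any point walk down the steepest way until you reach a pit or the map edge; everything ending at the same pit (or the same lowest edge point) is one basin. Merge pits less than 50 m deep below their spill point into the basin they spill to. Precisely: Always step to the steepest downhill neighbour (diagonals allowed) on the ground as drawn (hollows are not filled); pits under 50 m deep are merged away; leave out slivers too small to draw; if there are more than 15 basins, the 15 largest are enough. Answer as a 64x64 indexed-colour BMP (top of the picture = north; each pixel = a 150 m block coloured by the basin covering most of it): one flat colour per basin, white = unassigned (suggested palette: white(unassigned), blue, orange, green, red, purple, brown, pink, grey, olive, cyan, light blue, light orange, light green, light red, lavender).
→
<image width="64" height="64" href="data:image/bmp;base64,Qk12CAAAAAAAAHYAAAAoAAAAQAAAAEAAAAABAAQAAAAAAAAIAAATCwAAEwsAABAAAAAAAAAA////ALR3HwAOf/8ALKAsACgn1gC9Z5QAS1aMAMJ34wB/f38AIr28AM++FwDox64AeLv/AIrfmACWmP8A1bDFABEREREREREREREREREREREREREREREREREREREREREREREREREREREREREREREREREREREREREREREREREREREREREREREREREREREREREREREREREREREREREREREREREREREREREREREREREREREREREREREREREREREREREREREREREREREREREREREREREREREREREREREREREREREREREREREREREREREREREREREREREREREREREREREREREREREREREREREREREREREREREREREREREREREREREREREREREREREREREREREREREREREREREREREREREREREREREREREREREREREREREREREREREREREREREREREREREREREREREREREREREREREREREREREREREREREREREREREREREREREREREREREREREREREREREREREREREREREREREREREREREREREREREREREREREREREREREREREREREREREREREREREREREREREREREREREREREREREREREREREREREREREREREREREREREREREREREREREREREREREREREREREREREREREREREREREREREREREREREREREREREREREREREREREREREREREREREREREREREREREREREREREREREREREREREREREREREREREREREREREREREREREREREREREREREREREREREREREREREREREREREREREREREREREREREREREREREREREREREREREREREREREREREREREREREREREREREREREREREREREREREREREREREREREREREREREREREREREREREREREREREREREREREREREREREREREREREREREREREREREREREREREREREREREREREREREREREREREREREREREREREREREREREREREREREREREREREREREREREREREREREREREiIRERERERERERERERERERERERERERERERERERERERESIiIRERERERERERERERERERERERERERERERERERERERIiIiERERERERERERERERERERERERERERERERERERERESIiIiERERERERERERERERERERERERERERERERERERERIiIiIiERERERESIiIhEREREREREREREREREREREREREiIiIiIiERERESIiIiIRERERERERERERERERERERERESIiIiIiIRERERIiIiIhERERERERERERERERERERERERIiIiIiIiERERIiIiIiERERERERERERERERERERERERIiIiIiIiIREREiIiIiIREREREREREREREREREREREREiIiIiIiIiERIiIiIiIhERERERERERERERERERERERESIiIiIiIiIiIiIiIiIiERERERERERERERERERERERERIiIiIiIiIiIiIiIiIiIREREREREREREREREREREREREiIiIiIiIiIiIiIiIiIhERERERERERERERERERERERESIiIiIiIiIiIiIiIiIiERERERERERERERERERERERERIiIiIiIiIiIiIiIiIiIRERERERERERERERERERERERIiIiIiIiIiIiIiIiIiIREREREREREREREREREREREREiIiIiIiIiIiIiIiIiIREREREREREREREREREREREREiIiIiIiIiIiIiIiIiIRERERERERERERERERERERERESIiIiIiIiIiIiIiIiIRERERERERERERERERERERERESIiIiIiIiIiIiIiIiIRERERERERERERERERERERERESIiIiIiIiIiIiIiIiIREREREREREREREREREREREREiIiIiIiIiIiIiIiIiIhEREREREREREREREREREREREiIiIiIiIiIiIiIiIiIiERERERERERERERERERERESIiIiIiIiIiIiIiIiIiIiIREREREREREREREREREiIiIiIiIiIiIiIiIiIiIiIiIiEREREREREREREREREiIiIiIiIiIiIiIiIiIiIiIiIiIRERMzERERMzMREREiIiIiIiIiIiIiIiIiIiIiIiIiIiIREzMzMzMzMzMREiIiIiIiIiIiIiIiIiIiIiIiIiIiIiIjMzMzMzMzMzEiIiIiIiIiIiIiIiIiIiIiIiIiIiIiIiMzMzMzMzMzMyIiIiIiIiIiIiIiIiIiIiIiIiIiIiIiIzMzMzMzMzMzIiIiIiIiIiIiIiIiIiIiIiIiIiIiIiIjMzMzMzMzMzIiIiIiIiIiIiIiIiIiIiIiIiIiIiIiIiMzMzMzMzMzMiIiIiIiIiIiIiIiIiIiIiIiIiIiIiIiIzMzMzMzMzMyIiIiIiIiIiIiIiIiIiIiIiIiIiIiIiIjMzMzMzMzMzIiIiIiIiIiIiIiIiIiIiIiIiIiIiIiIiMzMzMzMzMzMiIiIiIiIiIiIiIiIiIiIiIiIiIiIiIiIzMzMzMzMzMyIiIiIiIiIiIiIiIiIiIiIiIiIiIiIiIjMzMzMzMzMzIiIiIiIiIiIiIiIiIiIiIiIiIiIiIiIiMzMzMzMzMzMiIiIiIiIiIiIiIiIiIiIiIiIiIiIiIiIzMzMzMzMzMzIiIiIiIiIiIiIiIiIiIiIiIiIiIiIiIjMzMzMzMzMzMiIiIiIiIiIiIiIiIiIiIiIiIiIiIiIi"/>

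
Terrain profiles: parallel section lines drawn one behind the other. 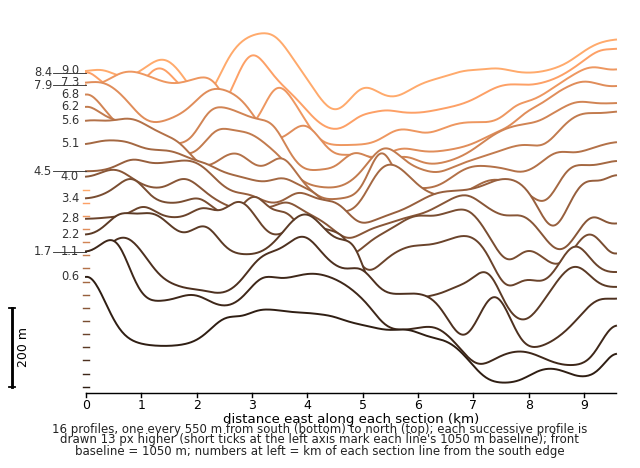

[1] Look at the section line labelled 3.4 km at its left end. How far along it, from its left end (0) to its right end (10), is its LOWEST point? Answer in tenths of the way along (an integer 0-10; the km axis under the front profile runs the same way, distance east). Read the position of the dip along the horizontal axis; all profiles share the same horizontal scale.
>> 9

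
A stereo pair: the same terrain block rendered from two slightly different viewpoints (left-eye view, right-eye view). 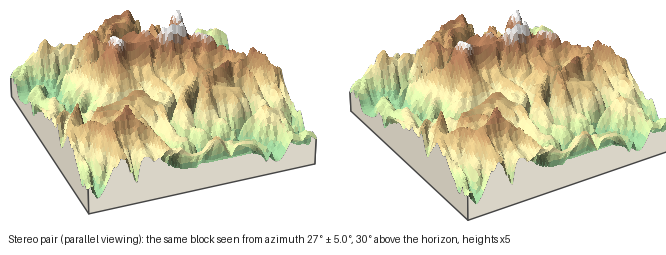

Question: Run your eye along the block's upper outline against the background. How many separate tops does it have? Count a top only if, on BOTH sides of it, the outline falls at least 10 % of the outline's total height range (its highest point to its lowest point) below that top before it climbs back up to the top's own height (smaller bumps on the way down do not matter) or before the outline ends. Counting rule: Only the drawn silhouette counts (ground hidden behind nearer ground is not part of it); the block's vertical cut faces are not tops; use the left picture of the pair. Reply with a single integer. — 2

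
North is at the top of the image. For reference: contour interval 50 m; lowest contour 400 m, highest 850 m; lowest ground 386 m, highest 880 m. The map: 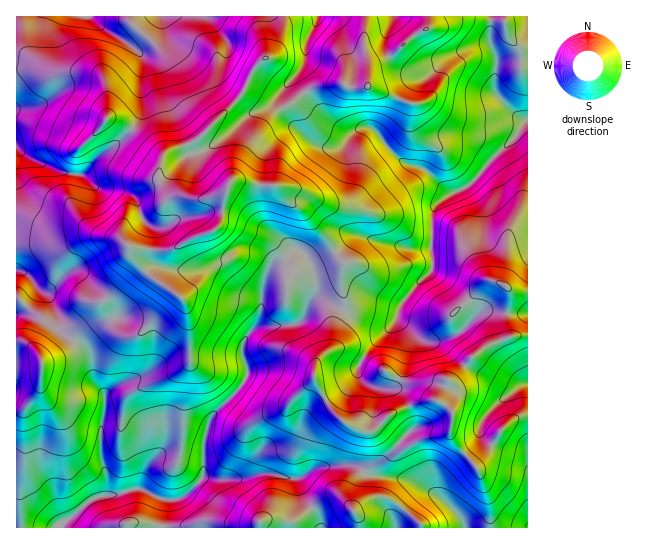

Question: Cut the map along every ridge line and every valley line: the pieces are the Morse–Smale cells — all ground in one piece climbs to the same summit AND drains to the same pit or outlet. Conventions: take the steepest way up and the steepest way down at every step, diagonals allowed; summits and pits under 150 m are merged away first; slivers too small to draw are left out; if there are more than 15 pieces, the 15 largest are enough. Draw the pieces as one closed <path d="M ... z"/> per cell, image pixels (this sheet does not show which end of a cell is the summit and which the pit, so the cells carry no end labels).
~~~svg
<path d="M527 16l-242 0-2 17-8 18-20 16-14 28-43 44-12 6-17 6-8 8-2 20 4 7 10 9 20 4 13 0 17-6 10-13 29 5 15 0 17 20 13 9 21 25 8 15 8 8-3 11 3 32-8 16-3 22-18 23 0 15 16 28 12 12 12 7 14 4 13-8 27 21 13-6 25-6 5-8 0-14-13-10 9-20 5-1 16-21 18-14 24-9 17-2z"/><path d="M239 180l-6 0-4 3-5 15-3 23-7 10-21 6-18 11-10 3-35-4 5 14 0 5-4 7-22 24-10 6-6 16-16 14-6 12-10 8-20 9 0 17-4 14-11 14-10 3 1 118 342-1-2-12-5-6 1-19 4-11 15-18-1-26-2-3-26-11-12-12-16-28 0-15 18-23 3-22 8-16 0-11-3-8 3-24-4-3-12-20-21-25-14-9-14-18-25-3z"/><path d="M283 16l-267 1 0 324 13 3 10 10 3 7 23-10 12-18 16-14 6-16 10-6 22-24 4-7 0-5-5-14 27 4 14-2 22-12 18-5 8-6 4-12 2-21-19 6-13 0-23-6-11-14 2-20 8-8 17-6 12-6 43-44 14-28 20-16 8-18z"/><path d="M527 416l-6 0-12 7-9 8-15 26-10 10-22-26-3-10-7 4-21 4-13 6-28-21-6 5-6 2 3 30-17 24-3 24 2 0 15-10 13-3 8 3 15 10 16 16 1 3 105 0z"/><path d="M527 335l-16 1-28 12-15 13-15 19-5 1-9 20 13 10-1 24 2 6 22 26 10-10 15-26 9-8 12-7 7-1z"/><path d="M382 496l-13 3-16 11 6 9 0 9 62-1 0-2-8-9-15-12z"/><path d="M23 341l-7 1 1 67 9-2 7-9 6-8 2-11 0-20-3-6z"/>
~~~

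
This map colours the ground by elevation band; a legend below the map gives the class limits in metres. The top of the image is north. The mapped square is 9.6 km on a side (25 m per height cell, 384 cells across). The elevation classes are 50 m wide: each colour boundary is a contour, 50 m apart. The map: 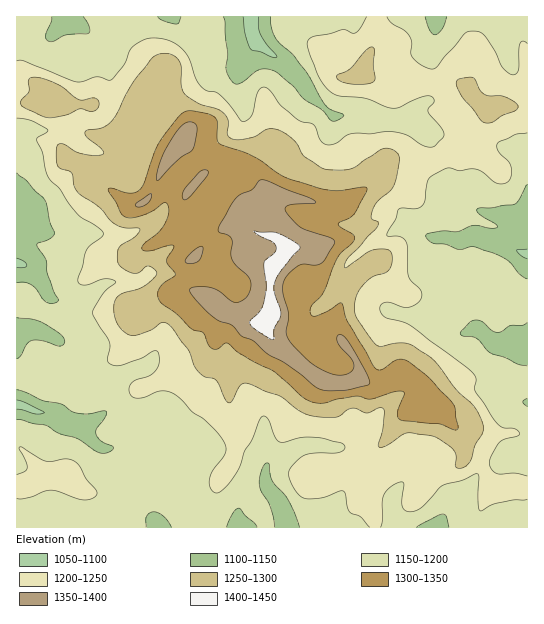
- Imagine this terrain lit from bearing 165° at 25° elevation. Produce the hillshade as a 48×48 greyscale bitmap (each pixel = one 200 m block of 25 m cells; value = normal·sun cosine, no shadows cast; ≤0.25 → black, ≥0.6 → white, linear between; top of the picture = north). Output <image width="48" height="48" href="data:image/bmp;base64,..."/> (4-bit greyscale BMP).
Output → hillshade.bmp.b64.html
<image width="48" height="48" href="data:image/bmp;base64,Qk32BAAAAAAAAHYAAAAoAAAAMAAAADAAAAABAAQAAAAAAIAEAAATCwAAEwsAABAAAAAAAAAAAAAAABEREQAiIiIAMzMzAERERABVVVUAZmZmAHd3dwCIiIgAmZmZAKqqqgC7u7sAzMzMAN3d3QDu7u4A////AJmIiaqpmJqIiJqZmHmZh4iIit7sdXmpmamImqqpmZmIiKqpiHqamHiIib3clWm7qsuqq6mZqqmIiauodpqruoiImIrMqFfO3Kq7uod3mqmIiJu5d6qry5iImWe8y4Z5qleJh2ZVaJiHdnq6mJh5qZiJmoV7zsdCNFVVVWZlVWd3ZUerqWREZ4iZmYdnnOlkM3ZURVVVVWd3dlWKqoUyNWZ5qZh3ecuYd3VVM0Z3Znd3d3eKqrqGZ3dWq6qpqqu6qlVUEkeZh3d3iJmaqZu7qqh1fNzMuqupmSIjRnZomIiImamaqYm8zLqXau/tuZh2VRNXrMlmmZiJqpmZmZm83cu7dqzLl3VVRHrNy7uXmqmZmpiZq6rN7v7uxlZmZTRmZ8zMuZmoiaqpmZiZu7u87//+7HVVQ0aIiamIiImZZniZmJiau7u7qZzInKhlRWiZiGZmVniahmZ4iZmau7uoQzV0NXZUVmd3ZmZlVVZ5qYZ3ibqrvNuENWZUITM0RFZURFZVZlVou6h4mbqrvMhEaJdEMSMzNFVFRFVWd3eJvMqZqZq8zJZWd3REMSM0VVWJmYd4mZmZrNyqqay6u6h3ZVRFQzRWeHiru6qYiIiImrzLq7uWaLqHVFVWZWd4maqpqZl2ZlVmeJu6qphTJYiIdGiIiJmZmJqZmXdWiHQyI2iIh1RVRWeIhmq5qpmZiJmZiFRoirlTIhNFRDVmZ5qZmFrbuXd4iIiIdiN3Z4u5mUNGZleIh87Lu2bNyod3d3d3ZVd3ZmeavLhoqpiKlp7t3aRauodndmZVRKqHZlVmecpkeZh4hmrczfsyWIdlVEMjR6hmVURERHqVNoh3d2Z2ec6kJHZlVURWilVmd2Z4dCSZU2iId2QyJGi7hVeZq5mqqEVniaqs7YNahUWHdlRVZniZuoq7u7qYiId3iruqz/lZp0NGZmeJqqu5irupiIiZqqmImrunRsx4unMTWIiIdni8u7qYiZm8upmamamFEFuGm5YhNVQyIjR726mJmqqsyoibp2ZEQiqlarllQhEiIiI3qpmZmaqqqoiJqGRFZSa5Z5uXQ0REQzM0eZmZmaqIiZl2h2Z4diObhlZkNXdlRERDR4h4iJl2eZl1RWeJhzBaqFEBNWdlQ0RDJFZmd4iIindkRnd4h1AGmYQQJEVWUzMiE0VneImqq5mpiHZVd2MAV4hSIzRFZCIjNWd3d4vMu93dyYhUd3YgACVURERDV3ZniIiIeIq8y6qrqHhlZ3dSAAJEVVVDasu7qqmHiZdoiGZmVEVUV4iFMjRVVWVVnN7cuqqYiYZERWUxEiNENoqoZWVUNERYq7zbmJmHd2ZURUIAJEREM1iZdmdjESSJh2eZd2ZlVld1VjETVmVVQzNGZnh1ITipdUNYh2VDNFZ2Z0RVZmZmVCETV4iHRZuYZVM3mIdTJFZmZnh2VVZ2VCETaIiHaKqGVWU1d3dkNFZmZXiXRGd2VDI1d3iHeIZURWZEVWZlRFZlVFepRHdmVDM2d3iXd3VURWZUVVZlVVZlVA=="/>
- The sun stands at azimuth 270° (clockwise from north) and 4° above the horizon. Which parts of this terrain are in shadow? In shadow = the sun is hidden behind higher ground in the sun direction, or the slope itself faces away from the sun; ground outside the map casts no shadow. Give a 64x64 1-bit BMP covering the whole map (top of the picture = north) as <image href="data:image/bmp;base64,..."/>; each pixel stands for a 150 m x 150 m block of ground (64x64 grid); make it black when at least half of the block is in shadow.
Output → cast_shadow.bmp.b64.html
<image width="64" height="64" href="data:image/bmp;base64,Qk0+AgAAAAAAAD4AAAAoAAAAQAAAAEAAAAABAAEAAAAAAAACAAATCwAAEwsAAAIAAAAAAAAA////AAAAAAAAAAAw4AO4EAAAADHgBzwYAAAAMcAGPBgAAAA5wAYeAAAAADuAAh8AAOAAPwOAHgAB4AA/A4AAwAHgAB8DAAD8AOAAHwAAAP8A4AAPAAIA/wDAAAYAAYD/AIAABgABgP8PAAAGAAAB/2wAAAYAAAP/QAAABgDAD/8AAAAOAcwH/wAAAAwABgP/AAAAAAAjB/8AAAAAABzf/wAAAAADHn//AAAAAA8ef/8AAAAAHz///wAAAAB+P///AAAAAP5///8AAEAA/n//8AAAYAD////AAAAAAP///8AAAAAw////gBAAAHD///4AMAAAYP///AAwAAAA///4AAAAAAD///4PAAGAAH///w8AAAEAf///DwAAAQA3////AAAAABP///4AAAgAOf//8AAADAB///+GAAGOAH9/+IEAAeYA8H//gQAA9wAAP/+BAABzwAYf/gMABHPA/g/+gwAMMeH+B/4HAAA4Y/AD/AcAABgH4AP4BwAADB4+AfADAwAH/D8B4AAAAAf+fwAAAAACB/9/AAAAAAAB//+AAAwAAAH/9wAADAIwA/x+AAAAB7AH+PwAAAAHsA/4+AAAIA+AD/j4AABwHwAf/PAOADw8AB//4A+APHAAH//AD/AcQAAf/wAH8BwAAB5/AAD4GBAAHH4AAPgYHAAAfgAAeDgeAAB8AAJ4OA=="/>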